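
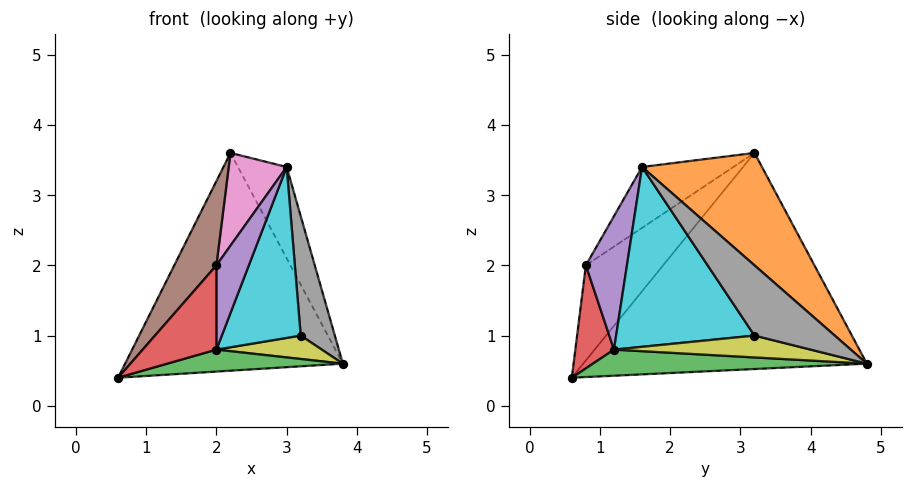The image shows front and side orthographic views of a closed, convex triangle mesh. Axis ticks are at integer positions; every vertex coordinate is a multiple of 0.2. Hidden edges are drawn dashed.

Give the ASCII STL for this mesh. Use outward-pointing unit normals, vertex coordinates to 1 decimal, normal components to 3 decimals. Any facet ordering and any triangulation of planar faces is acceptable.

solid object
 facet normal -0.789 0.606 -0.098
  outer loop
   vertex 2.2 3.2 3.6
   vertex 3.8 4.8 0.6
   vertex 0.6 0.6 0.4
  endloop
 endfacet
 facet normal 0.761 0.309 0.571
  outer loop
   vertex 3.0 1.6 3.4
   vertex 3.8 4.8 0.6
   vertex 2.2 3.2 3.6
  endloop
 endfacet
 facet normal 0.357 -0.229 -0.906
  outer loop
   vertex 2.0 1.2 0.8
   vertex 0.6 0.6 0.4
   vertex 3.8 4.8 0.6
  endloop
 endfacet
 facet normal 0.445 -0.850 -0.283
  outer loop
   vertex 2.0 0.8 2.0
   vertex 0.6 0.6 0.4
   vertex 2.0 1.2 0.8
  endloop
 endfacet
 facet normal 0.769 -0.607 -0.202
  outer loop
   vertex 2.0 0.8 2.0
   vertex 2.0 1.2 0.8
   vertex 3.0 1.6 3.4
  endloop
 endfacet
 facet normal -0.676 -0.369 0.638
  outer loop
   vertex 2.0 0.8 2.0
   vertex 2.2 3.2 3.6
   vertex 0.6 0.6 0.4
  endloop
 endfacet
 facet normal -0.625 -0.396 0.673
  outer loop
   vertex 2.0 0.8 2.0
   vertex 3.0 1.6 3.4
   vertex 2.2 3.2 3.6
  endloop
 endfacet
 facet normal 0.905 -0.385 -0.181
  outer loop
   vertex 3.2 3.2 1.0
   vertex 3.8 4.8 0.6
   vertex 3.0 1.6 3.4
  endloop
 endfacet
 facet normal 0.767 -0.411 -0.493
  outer loop
   vertex 3.2 3.2 1.0
   vertex 2.0 1.2 0.8
   vertex 3.8 4.8 0.6
  endloop
 endfacet
 facet normal 0.841 -0.480 -0.250
  outer loop
   vertex 3.2 3.2 1.0
   vertex 3.0 1.6 3.4
   vertex 2.0 1.2 0.8
  endloop
 endfacet
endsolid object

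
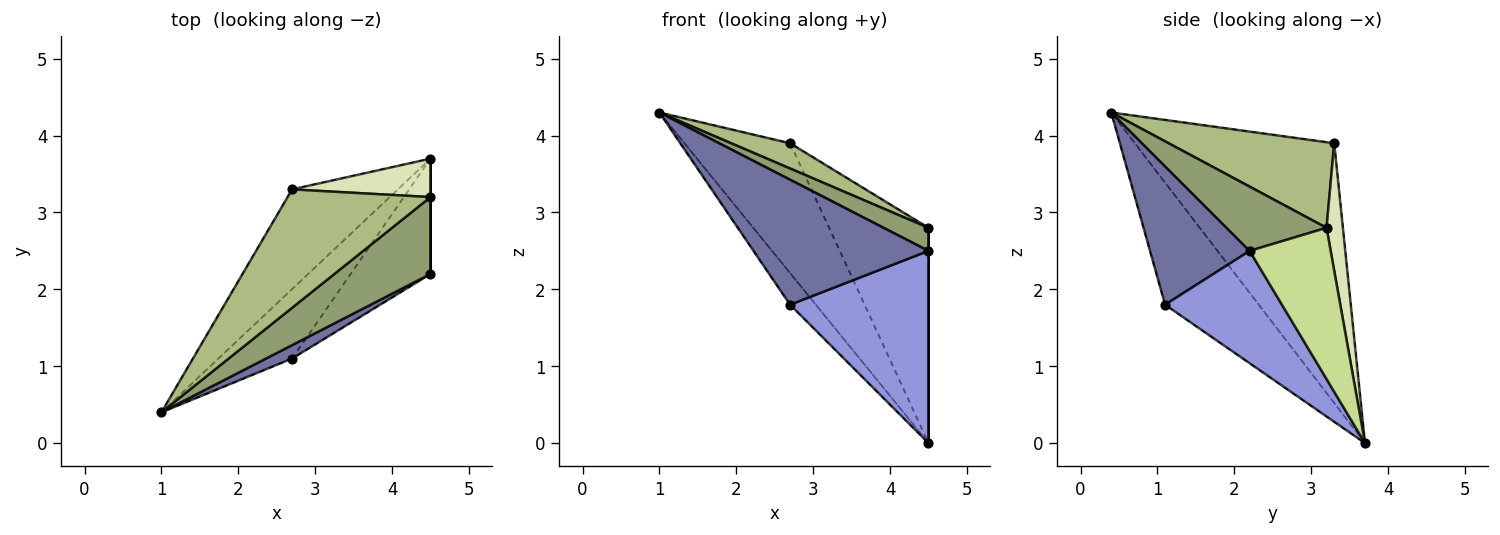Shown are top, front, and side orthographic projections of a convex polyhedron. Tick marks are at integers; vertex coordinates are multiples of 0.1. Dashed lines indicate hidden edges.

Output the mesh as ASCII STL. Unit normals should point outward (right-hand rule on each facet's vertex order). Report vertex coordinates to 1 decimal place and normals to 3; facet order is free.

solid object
 facet normal 0.493 -0.865 0.093
  outer loop
   vertex 2.7 1.1 1.8
   vertex 4.5 2.2 2.5
   vertex 1.0 0.4 4.3
  endloop
 endfacet
 facet normal -0.834 0.229 -0.503
  outer loop
   vertex 2.7 1.1 1.8
   vertex 1.0 0.4 4.3
   vertex 4.5 3.7 0.0
  endloop
 endfacet
 facet normal 0.586 -0.695 -0.417
  outer loop
   vertex 2.7 1.1 1.8
   vertex 4.5 3.7 0.0
   vertex 4.5 2.2 2.5
  endloop
 endfacet
 facet normal -0.831 0.441 -0.339
  outer loop
   vertex 2.7 3.3 3.9
   vertex 4.5 3.7 0.0
   vertex 1.0 0.4 4.3
  endloop
 endfacet
 facet normal 0.539 -0.242 0.807
  outer loop
   vertex 4.5 3.2 2.8
   vertex 1.0 0.4 4.3
   vertex 4.5 2.2 2.5
  endloop
 endfacet
 facet normal 0.506 -0.180 0.844
  outer loop
   vertex 4.5 3.2 2.8
   vertex 2.7 3.3 3.9
   vertex 1.0 0.4 4.3
  endloop
 endfacet
 facet normal 1.000 0.000 0.000
  outer loop
   vertex 4.5 3.2 2.8
   vertex 4.5 2.2 2.5
   vertex 4.5 3.7 0.0
  endloop
 endfacet
 facet normal 0.160 0.972 0.174
  outer loop
   vertex 4.5 3.2 2.8
   vertex 4.5 3.7 0.0
   vertex 2.7 3.3 3.9
  endloop
 endfacet
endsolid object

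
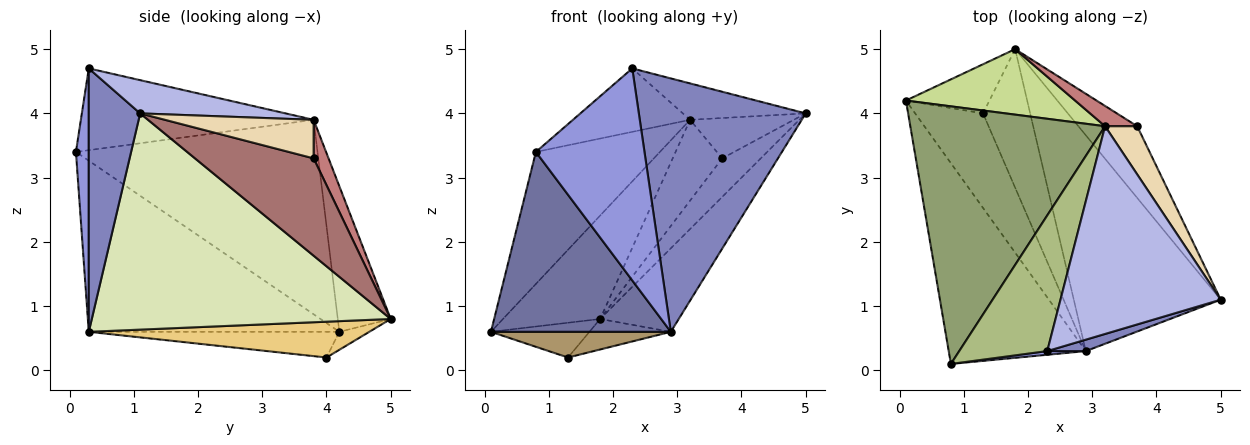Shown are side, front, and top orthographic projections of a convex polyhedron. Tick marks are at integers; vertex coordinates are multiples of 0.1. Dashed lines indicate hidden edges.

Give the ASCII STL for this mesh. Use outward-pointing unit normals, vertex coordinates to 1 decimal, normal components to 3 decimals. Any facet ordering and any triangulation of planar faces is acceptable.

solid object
 facet normal -0.681 -0.489 -0.546
  outer loop
   vertex 2.9 0.3 0.6
   vertex 0.8 0.1 3.4
   vertex 0.1 4.2 0.6
  endloop
 endfacet
 facet normal 0.294 -0.955 0.043
  outer loop
   vertex 2.9 0.3 0.6
   vertex 5.0 1.1 4.0
   vertex 2.3 0.3 4.7
  endloop
 endfacet
 facet normal 0.117 -0.993 0.017
  outer loop
   vertex 2.9 0.3 0.6
   vertex 2.3 0.3 4.7
   vertex 0.8 0.1 3.4
  endloop
 endfacet
 facet normal 0.200 0.169 0.965
  outer loop
   vertex 3.2 3.8 3.9
   vertex 2.3 0.3 4.7
   vertex 5.0 1.1 4.0
  endloop
 endfacet
 facet normal -0.664 0.341 0.665
  outer loop
   vertex 3.2 3.8 3.9
   vertex 0.1 4.2 0.6
   vertex 0.8 0.1 3.4
  endloop
 endfacet
 facet normal -0.644 0.324 0.693
  outer loop
   vertex 3.2 3.8 3.9
   vertex 0.8 0.1 3.4
   vertex 2.3 0.3 4.7
  endloop
 endfacet
 facet normal -0.418 0.767 0.486
  outer loop
   vertex 1.8 5.0 0.8
   vertex 0.1 4.2 0.6
   vertex 3.2 3.8 3.9
  endloop
 endfacet
 facet normal 0.808 0.213 -0.549
  outer loop
   vertex 1.8 5.0 0.8
   vertex 5.0 1.1 4.0
   vertex 2.9 0.3 0.6
  endloop
 endfacet
 facet normal -0.343 -0.246 -0.906
  outer loop
   vertex 1.3 4.0 0.2
   vertex 2.9 0.3 0.6
   vertex 0.1 4.2 0.6
  endloop
 endfacet
 facet normal -0.173 0.569 -0.804
  outer loop
   vertex 1.3 4.0 0.2
   vertex 0.1 4.2 0.6
   vertex 1.8 5.0 0.8
  endloop
 endfacet
 facet normal 0.596 0.173 -0.784
  outer loop
   vertex 1.3 4.0 0.2
   vertex 1.8 5.0 0.8
   vertex 2.9 0.3 0.6
  endloop
 endfacet
 facet normal 0.677 0.472 0.564
  outer loop
   vertex 3.7 3.8 3.3
   vertex 3.2 3.8 3.9
   vertex 5.0 1.1 4.0
  endloop
 endfacet
 facet normal 0.825 0.268 -0.498
  outer loop
   vertex 3.7 3.8 3.3
   vertex 5.0 1.1 4.0
   vertex 1.8 5.0 0.8
  endloop
 endfacet
 facet normal 0.280 0.931 0.234
  outer loop
   vertex 3.7 3.8 3.3
   vertex 1.8 5.0 0.8
   vertex 3.2 3.8 3.9
  endloop
 endfacet
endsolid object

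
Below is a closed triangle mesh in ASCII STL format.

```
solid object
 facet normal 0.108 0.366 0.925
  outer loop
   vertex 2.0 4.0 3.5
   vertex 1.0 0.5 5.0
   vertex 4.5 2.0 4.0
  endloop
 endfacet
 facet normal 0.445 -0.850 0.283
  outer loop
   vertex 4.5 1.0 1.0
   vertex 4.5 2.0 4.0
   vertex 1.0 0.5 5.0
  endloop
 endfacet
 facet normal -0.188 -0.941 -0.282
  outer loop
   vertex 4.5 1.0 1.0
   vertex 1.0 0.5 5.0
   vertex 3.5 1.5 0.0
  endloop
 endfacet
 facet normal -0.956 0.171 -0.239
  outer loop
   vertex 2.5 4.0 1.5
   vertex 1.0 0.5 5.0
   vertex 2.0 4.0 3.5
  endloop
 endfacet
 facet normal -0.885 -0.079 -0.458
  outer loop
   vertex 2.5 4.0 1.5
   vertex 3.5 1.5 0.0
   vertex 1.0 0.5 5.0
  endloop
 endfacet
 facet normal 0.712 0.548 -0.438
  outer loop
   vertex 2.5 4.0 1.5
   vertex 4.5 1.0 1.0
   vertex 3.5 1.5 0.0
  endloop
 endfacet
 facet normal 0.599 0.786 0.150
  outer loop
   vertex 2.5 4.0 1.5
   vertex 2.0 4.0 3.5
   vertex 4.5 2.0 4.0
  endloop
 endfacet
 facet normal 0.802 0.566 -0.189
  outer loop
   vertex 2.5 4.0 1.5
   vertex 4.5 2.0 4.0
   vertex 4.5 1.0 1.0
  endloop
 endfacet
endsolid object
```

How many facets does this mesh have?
8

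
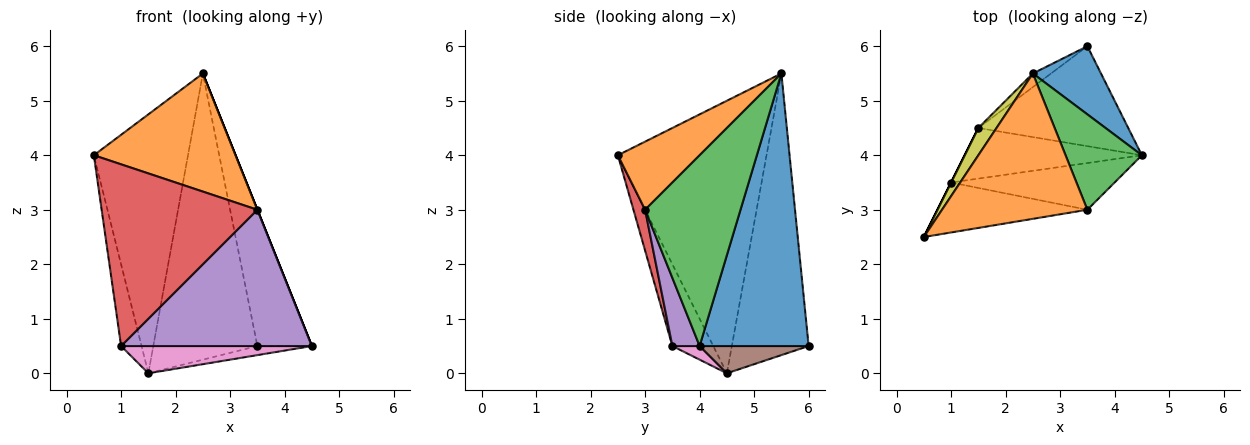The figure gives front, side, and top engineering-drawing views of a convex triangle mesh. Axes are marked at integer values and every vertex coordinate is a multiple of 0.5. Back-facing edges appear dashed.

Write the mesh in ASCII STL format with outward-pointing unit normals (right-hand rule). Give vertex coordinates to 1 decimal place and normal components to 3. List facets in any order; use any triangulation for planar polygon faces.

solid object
 facet normal 0.873 0.436 0.218
  outer loop
   vertex 2.5 5.5 5.5
   vertex 4.5 4.0 0.5
   vertex 3.5 6.0 0.5
  endloop
 endfacet
 facet normal 0.342 -0.593 0.729
  outer loop
   vertex 3.5 3.0 3.0
   vertex 2.5 5.5 5.5
   vertex 0.5 2.5 4.0
  endloop
 endfacet
 facet normal 0.928 0.000 0.371
  outer loop
   vertex 3.5 3.0 3.0
   vertex 4.5 4.0 0.5
   vertex 2.5 5.5 5.5
  endloop
 endfacet
 facet normal 0.072 -0.962 -0.264
  outer loop
   vertex 3.5 3.0 3.0
   vertex 0.5 2.5 4.0
   vertex 1.0 3.5 0.5
  endloop
 endfacet
 facet normal 0.134 -0.937 -0.321
  outer loop
   vertex 3.5 3.0 3.0
   vertex 1.0 3.5 0.5
   vertex 4.5 4.0 0.5
  endloop
 endfacet
 facet normal 0.178 0.089 -0.980
  outer loop
   vertex 1.5 4.5 0.0
   vertex 3.5 6.0 0.5
   vertex 4.5 4.0 0.5
  endloop
 endfacet
 facet normal 0.068 -0.473 -0.878
  outer loop
   vertex 1.5 4.5 0.0
   vertex 4.5 4.0 0.5
   vertex 1.0 3.5 0.5
  endloop
 endfacet
 facet normal -0.593 0.804 -0.038
  outer loop
   vertex 1.5 4.5 0.0
   vertex 2.5 5.5 5.5
   vertex 3.5 6.0 0.5
  endloop
 endfacet
 facet normal -0.843 0.534 0.056
  outer loop
   vertex 1.5 4.5 0.0
   vertex 0.5 2.5 4.0
   vertex 2.5 5.5 5.5
  endloop
 endfacet
 facet normal -0.894 0.447 0.000
  outer loop
   vertex 1.5 4.5 0.0
   vertex 1.0 3.5 0.5
   vertex 0.5 2.5 4.0
  endloop
 endfacet
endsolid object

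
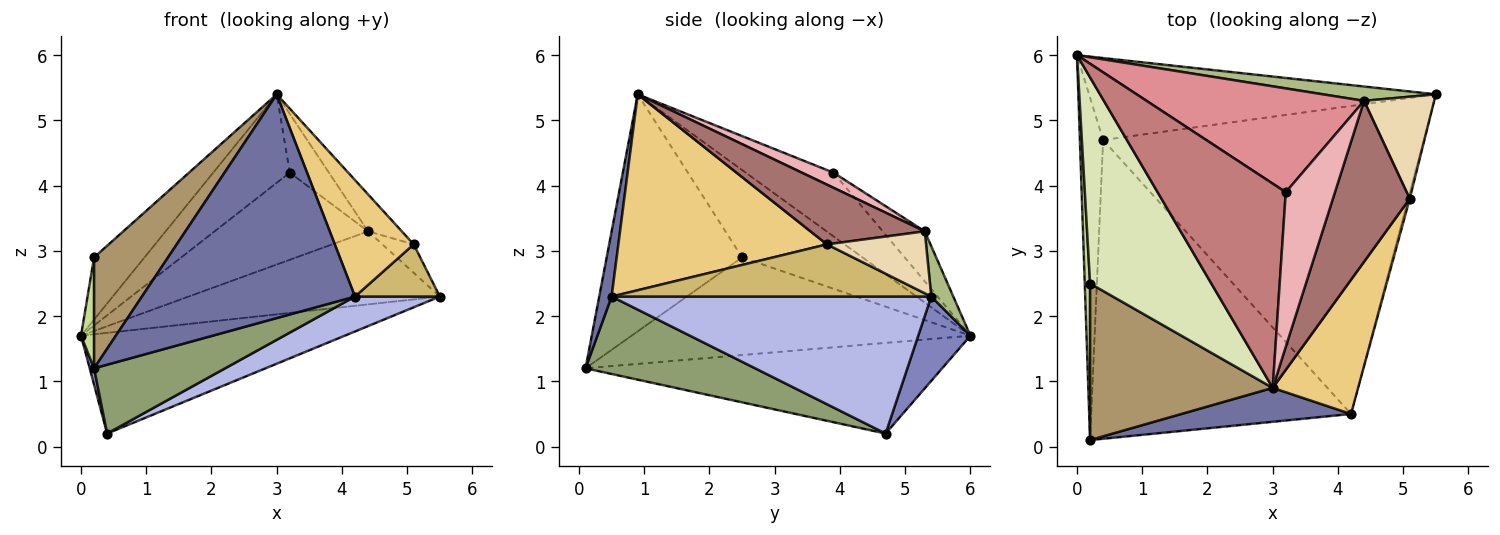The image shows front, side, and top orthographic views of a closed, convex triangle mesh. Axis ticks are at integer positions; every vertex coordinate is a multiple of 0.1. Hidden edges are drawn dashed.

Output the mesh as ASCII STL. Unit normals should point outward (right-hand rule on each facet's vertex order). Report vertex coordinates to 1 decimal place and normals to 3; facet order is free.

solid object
 facet normal 0.058 -0.987 0.150
  outer loop
   vertex 4.2 0.5 2.3
   vertex 3.0 0.9 5.4
   vertex 0.2 0.1 1.2
  endloop
 endfacet
 facet normal 0.152 0.767 -0.624
  outer loop
   vertex 0.4 4.7 0.2
   vertex 0.0 6.0 1.7
   vertex 5.5 5.4 2.3
  endloop
 endfacet
 facet normal -0.969 -0.012 -0.248
  outer loop
   vertex 0.4 4.7 0.2
   vertex 0.2 0.1 1.2
   vertex 0.0 6.0 1.7
  endloop
 endfacet
 facet normal 0.391 -0.104 -0.915
  outer loop
   vertex 0.4 4.7 0.2
   vertex 5.5 5.4 2.3
   vertex 4.2 0.5 2.3
  endloop
 endfacet
 facet normal 0.279 -0.216 -0.936
  outer loop
   vertex 0.4 4.7 0.2
   vertex 4.2 0.5 2.3
   vertex 0.2 0.1 1.2
  endloop
 endfacet
 facet normal 0.086 0.978 0.192
  outer loop
   vertex 4.4 5.3 3.3
   vertex 5.5 5.4 2.3
   vertex 0.0 6.0 1.7
  endloop
 endfacet
 facet normal -0.998 -0.038 0.054
  outer loop
   vertex 0.2 2.5 2.9
   vertex 0.0 6.0 1.7
   vertex 0.2 0.1 1.2
  endloop
 endfacet
 facet normal -0.568 0.238 0.788
  outer loop
   vertex 0.2 2.5 2.9
   vertex 3.0 0.9 5.4
   vertex 0.0 6.0 1.7
  endloop
 endfacet
 facet normal -0.727 -0.397 0.560
  outer loop
   vertex 0.2 2.5 2.9
   vertex 0.2 0.1 1.2
   vertex 3.0 0.9 5.4
  endloop
 endfacet
 facet normal 0.966 -0.256 -0.030
  outer loop
   vertex 5.1 3.8 3.1
   vertex 4.2 0.5 2.3
   vertex 5.5 5.4 2.3
  endloop
 endfacet
 facet normal 0.866 -0.328 0.378
  outer loop
   vertex 5.1 3.8 3.1
   vertex 3.0 0.9 5.4
   vertex 4.2 0.5 2.3
  endloop
 endfacet
 facet normal 0.648 0.205 0.733
  outer loop
   vertex 5.1 3.8 3.1
   vertex 5.5 5.4 2.3
   vertex 4.4 5.3 3.3
  endloop
 endfacet
 facet normal 0.604 0.178 0.777
  outer loop
   vertex 5.1 3.8 3.1
   vertex 4.4 5.3 3.3
   vertex 3.0 0.9 5.4
  endloop
 endfacet
 facet normal -0.415 0.362 0.835
  outer loop
   vertex 3.2 3.9 4.2
   vertex 0.0 6.0 1.7
   vertex 3.0 0.9 5.4
  endloop
 endfacet
 facet normal -0.173 0.633 0.754
  outer loop
   vertex 3.2 3.9 4.2
   vertex 4.4 5.3 3.3
   vertex 0.0 6.0 1.7
  endloop
 endfacet
 facet normal 0.276 0.341 0.899
  outer loop
   vertex 3.2 3.9 4.2
   vertex 3.0 0.9 5.4
   vertex 4.4 5.3 3.3
  endloop
 endfacet
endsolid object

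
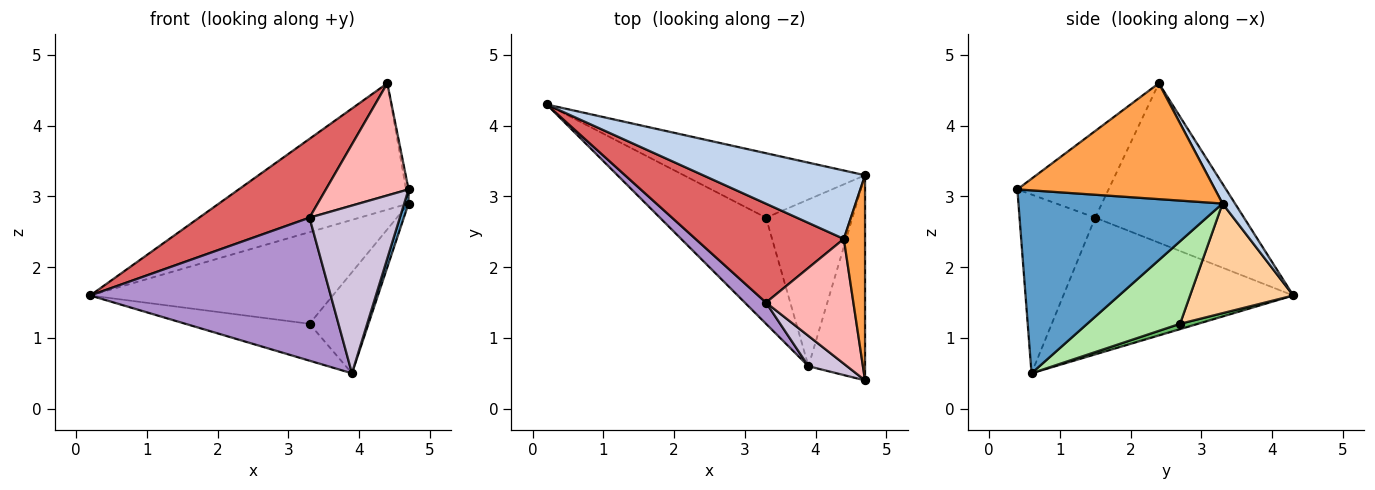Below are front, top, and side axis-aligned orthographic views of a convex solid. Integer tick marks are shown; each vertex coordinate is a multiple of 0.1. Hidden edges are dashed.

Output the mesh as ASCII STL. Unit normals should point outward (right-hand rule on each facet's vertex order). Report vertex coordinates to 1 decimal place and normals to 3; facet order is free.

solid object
 facet normal 0.955 -0.020 -0.295
  outer loop
   vertex 3.9 0.6 0.5
   vertex 4.7 3.3 2.9
   vertex 4.7 0.4 3.1
  endloop
 endfacet
 facet normal 0.058 0.878 0.475
  outer loop
   vertex 4.4 2.4 4.6
   vertex 4.7 3.3 2.9
   vertex 0.2 4.3 1.6
  endloop
 endfacet
 facet normal 0.984 0.012 0.180
  outer loop
   vertex 4.4 2.4 4.6
   vertex 4.7 0.4 3.1
   vertex 4.7 3.3 2.9
  endloop
 endfacet
 facet normal 0.329 0.773 -0.543
  outer loop
   vertex 3.3 2.7 1.2
   vertex 0.2 4.3 1.6
   vertex 4.7 3.3 2.9
  endloop
 endfacet
 facet normal 0.048 0.328 -0.943
  outer loop
   vertex 3.3 2.7 1.2
   vertex 3.9 0.6 0.5
   vertex 0.2 4.3 1.6
  endloop
 endfacet
 facet normal 0.632 0.402 -0.662
  outer loop
   vertex 3.3 2.7 1.2
   vertex 4.7 3.3 2.9
   vertex 3.9 0.6 0.5
  endloop
 endfacet
 facet normal -0.643 -0.477 0.599
  outer loop
   vertex 3.3 1.5 2.7
   vertex 4.4 2.4 4.6
   vertex 0.2 4.3 1.6
  endloop
 endfacet
 facet normal -0.594 -0.538 0.599
  outer loop
   vertex 3.3 1.5 2.7
   vertex 4.7 0.4 3.1
   vertex 4.4 2.4 4.6
  endloop
 endfacet
 facet normal -0.687 -0.719 0.107
  outer loop
   vertex 3.3 1.5 2.7
   vertex 0.2 4.3 1.6
   vertex 3.9 0.6 0.5
  endloop
 endfacet
 facet normal -0.636 -0.759 0.137
  outer loop
   vertex 3.3 1.5 2.7
   vertex 3.9 0.6 0.5
   vertex 4.7 0.4 3.1
  endloop
 endfacet
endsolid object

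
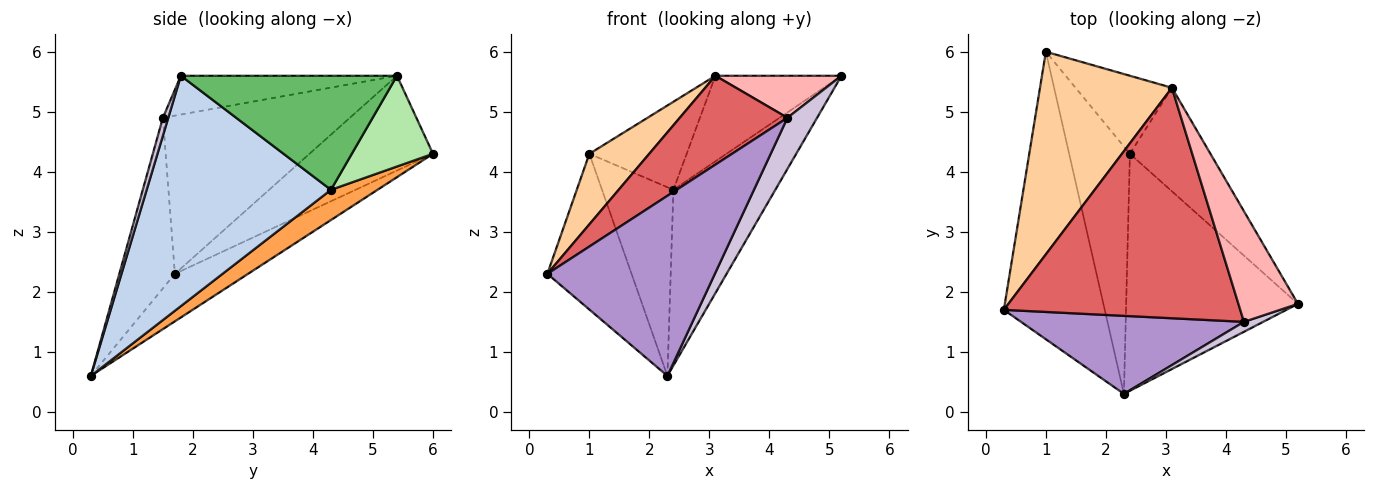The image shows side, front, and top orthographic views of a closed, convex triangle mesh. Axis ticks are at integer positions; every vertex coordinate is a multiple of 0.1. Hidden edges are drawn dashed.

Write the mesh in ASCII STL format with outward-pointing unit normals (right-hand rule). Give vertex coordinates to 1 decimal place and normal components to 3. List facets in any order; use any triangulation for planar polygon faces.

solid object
 facet normal -0.382 0.440 -0.812
  outer loop
   vertex 2.3 0.3 0.6
   vertex 0.3 1.7 2.3
   vertex 1.0 6.0 4.3
  endloop
 endfacet
 facet normal 0.733 0.405 -0.547
  outer loop
   vertex 2.4 4.3 3.7
   vertex 5.2 1.8 5.6
   vertex 2.3 0.3 0.6
  endloop
 endfacet
 facet normal 0.368 0.564 -0.739
  outer loop
   vertex 2.4 4.3 3.7
   vertex 2.3 0.3 0.6
   vertex 1.0 6.0 4.3
  endloop
 endfacet
 facet normal -0.562 -0.272 0.781
  outer loop
   vertex 3.1 5.4 5.6
   vertex 1.0 6.0 4.3
   vertex 0.3 1.7 2.3
  endloop
 endfacet
 facet normal 0.737 0.430 -0.521
  outer loop
   vertex 3.1 5.4 5.6
   vertex 5.2 1.8 5.6
   vertex 2.4 4.3 3.7
  endloop
 endfacet
 facet normal 0.530 0.635 -0.563
  outer loop
   vertex 3.1 5.4 5.6
   vertex 2.4 4.3 3.7
   vertex 1.0 6.0 4.3
  endloop
 endfacet
 facet normal -0.530 -0.305 0.791
  outer loop
   vertex 4.3 1.5 4.9
   vertex 3.1 5.4 5.6
   vertex 0.3 1.7 2.3
  endloop
 endfacet
 facet normal -0.520 -0.303 0.799
  outer loop
   vertex 4.3 1.5 4.9
   vertex 5.2 1.8 5.6
   vertex 3.1 5.4 5.6
  endloop
 endfacet
 facet normal -0.291 -0.878 0.380
  outer loop
   vertex 4.3 1.5 4.9
   vertex 0.3 1.7 2.3
   vertex 2.3 0.3 0.6
  endloop
 endfacet
 facet normal 0.176 -0.966 0.188
  outer loop
   vertex 4.3 1.5 4.9
   vertex 2.3 0.3 0.6
   vertex 5.2 1.8 5.6
  endloop
 endfacet
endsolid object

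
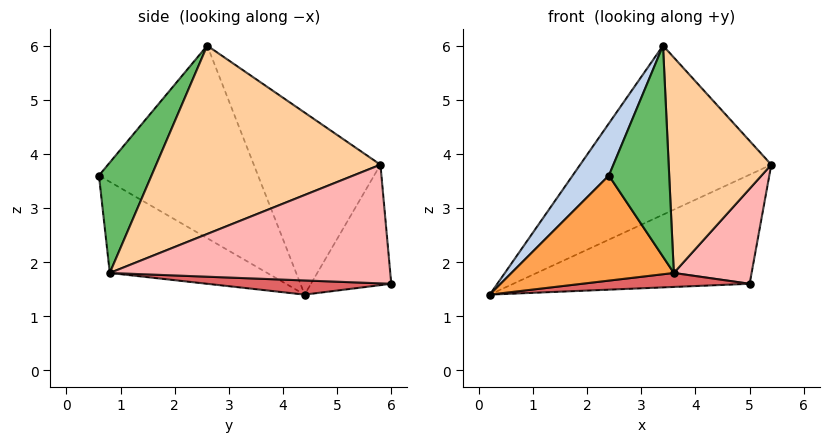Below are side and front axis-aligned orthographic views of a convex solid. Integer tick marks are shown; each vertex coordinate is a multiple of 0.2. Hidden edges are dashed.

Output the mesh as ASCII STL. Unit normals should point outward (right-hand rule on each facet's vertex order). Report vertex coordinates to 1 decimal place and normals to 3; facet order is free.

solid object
 facet normal -0.450 0.680 0.579
  outer loop
   vertex 3.4 2.6 6.0
   vertex 5.4 5.8 3.8
   vertex 0.2 4.4 1.4
  endloop
 endfacet
 facet normal -0.839 -0.191 0.509
  outer loop
   vertex 3.4 2.6 6.0
   vertex 0.2 4.4 1.4
   vertex 2.4 0.6 3.6
  endloop
 endfacet
 facet normal -0.612 -0.631 -0.478
  outer loop
   vertex 3.6 0.8 1.8
   vertex 2.4 0.6 3.6
   vertex 0.2 4.4 1.4
  endloop
 endfacet
 facet normal 0.888 -0.406 0.216
  outer loop
   vertex 3.6 0.8 1.8
   vertex 5.4 5.8 3.8
   vertex 3.4 2.6 6.0
  endloop
 endfacet
 facet normal 0.619 -0.710 0.334
  outer loop
   vertex 3.6 0.8 1.8
   vertex 3.4 2.6 6.0
   vertex 2.4 0.6 3.6
  endloop
 endfacet
 facet normal -0.318 0.937 0.143
  outer loop
   vertex 5.0 6.0 1.6
   vertex 0.2 4.4 1.4
   vertex 5.4 5.8 3.8
  endloop
 endfacet
 facet normal 0.060 -0.054 -0.997
  outer loop
   vertex 5.0 6.0 1.6
   vertex 3.6 0.8 1.8
   vertex 0.2 4.4 1.4
  endloop
 endfacet
 facet normal 0.945 -0.262 -0.196
  outer loop
   vertex 5.0 6.0 1.6
   vertex 5.4 5.8 3.8
   vertex 3.6 0.8 1.8
  endloop
 endfacet
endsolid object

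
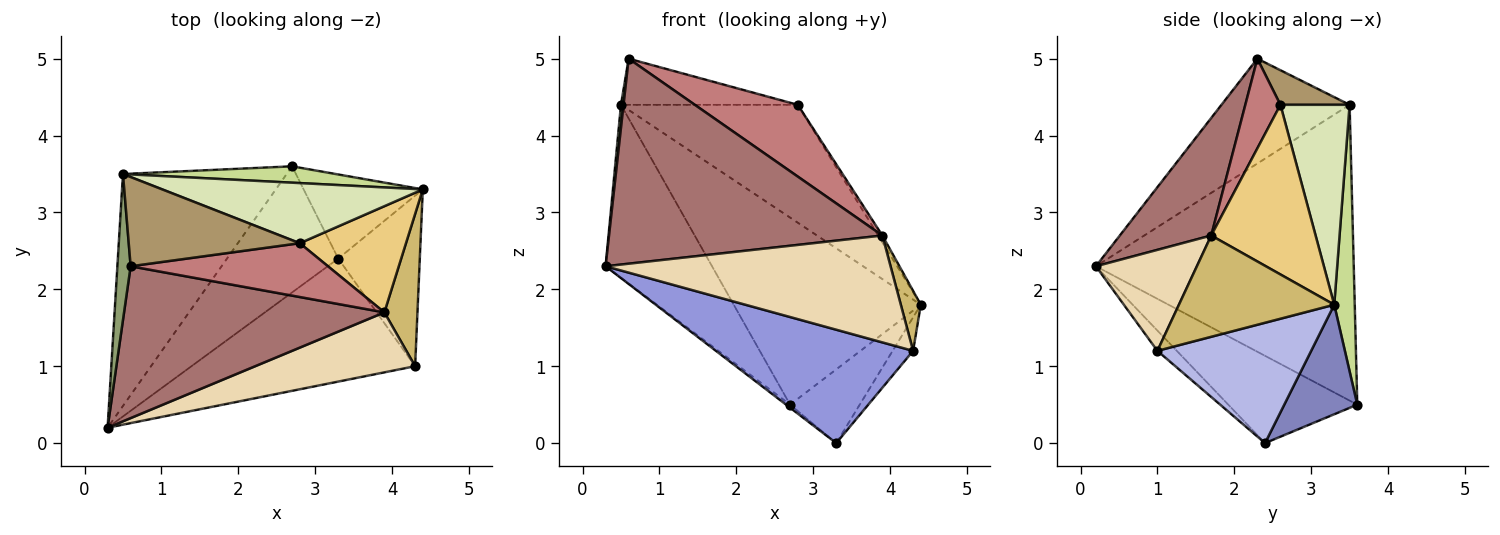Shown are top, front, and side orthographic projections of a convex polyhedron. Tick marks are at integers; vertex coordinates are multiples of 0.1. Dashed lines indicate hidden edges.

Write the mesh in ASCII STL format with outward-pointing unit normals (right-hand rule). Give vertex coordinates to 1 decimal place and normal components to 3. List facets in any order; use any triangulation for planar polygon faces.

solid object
 facet normal -0.617 0.019 -0.787
  outer loop
   vertex 3.3 2.4 0.0
   vertex 0.3 0.2 2.3
   vertex 2.7 3.6 0.5
  endloop
 endfacet
 facet normal 0.569 0.542 -0.619
  outer loop
   vertex 3.3 2.4 0.0
   vertex 2.7 3.6 0.5
   vertex 4.4 3.3 1.8
  endloop
 endfacet
 facet normal -0.066 -0.676 -0.734
  outer loop
   vertex 4.3 1.0 1.2
   vertex 0.3 0.2 2.3
   vertex 3.3 2.4 0.0
  endloop
 endfacet
 facet normal 0.823 0.110 -0.558
  outer loop
   vertex 4.3 1.0 1.2
   vertex 3.3 2.4 0.0
   vertex 4.4 3.3 1.8
  endloop
 endfacet
 facet normal -0.992 -0.020 0.126
  outer loop
   vertex 0.5 3.5 4.4
   vertex 0.3 0.2 2.3
   vertex 0.6 2.3 5.0
  endloop
 endfacet
 facet normal -0.823 0.340 -0.455
  outer loop
   vertex 0.5 3.5 4.4
   vertex 2.7 3.6 0.5
   vertex 0.3 0.2 2.3
  endloop
 endfacet
 facet normal 0.109 0.990 0.087
  outer loop
   vertex 0.5 3.5 4.4
   vertex 4.4 3.3 1.8
   vertex 2.7 3.6 0.5
  endloop
 endfacet
 facet normal 0.329 0.841 0.429
  outer loop
   vertex 2.8 2.6 4.4
   vertex 4.4 3.3 1.8
   vertex 0.5 3.5 4.4
  endloop
 endfacet
 facet normal 0.177 0.452 0.874
  outer loop
   vertex 2.8 2.6 4.4
   vertex 0.5 3.5 4.4
   vertex 0.6 2.3 5.0
  endloop
 endfacet
 facet normal 0.944 -0.121 0.308
  outer loop
   vertex 3.9 1.7 2.7
   vertex 4.3 1.0 1.2
   vertex 4.4 3.3 1.8
  endloop
 endfacet
 facet normal 0.847 0.034 0.530
  outer loop
   vertex 3.9 1.7 2.7
   vertex 4.4 3.3 1.8
   vertex 2.8 2.6 4.4
  endloop
 endfacet
 facet normal 0.295 -0.833 0.468
  outer loop
   vertex 3.9 1.7 2.7
   vertex 0.3 0.2 2.3
   vertex 4.3 1.0 1.2
  endloop
 endfacet
 facet normal 0.259 -0.776 0.575
  outer loop
   vertex 3.9 1.7 2.7
   vertex 0.6 2.3 5.0
   vertex 0.3 0.2 2.3
  endloop
 endfacet
 facet normal 0.263 -0.772 0.579
  outer loop
   vertex 3.9 1.7 2.7
   vertex 2.8 2.6 4.4
   vertex 0.6 2.3 5.0
  endloop
 endfacet
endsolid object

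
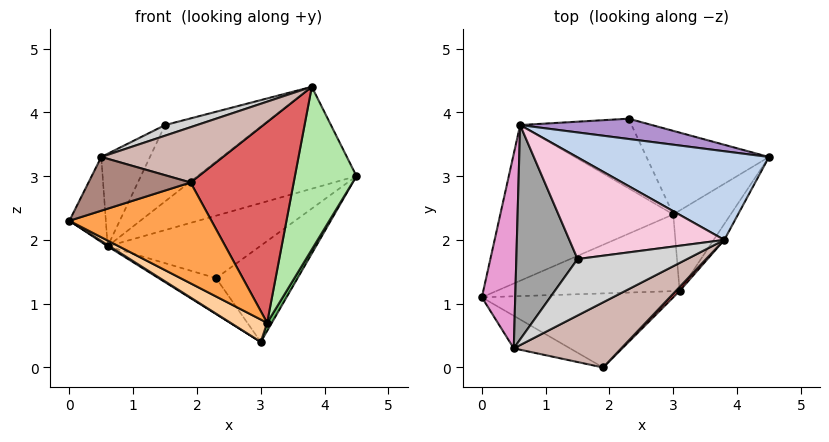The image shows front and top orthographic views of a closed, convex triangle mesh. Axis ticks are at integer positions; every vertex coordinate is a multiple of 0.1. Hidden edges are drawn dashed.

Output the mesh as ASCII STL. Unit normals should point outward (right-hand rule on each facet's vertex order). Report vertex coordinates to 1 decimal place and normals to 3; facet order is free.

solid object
 facet normal -0.533 -0.007 -0.846
  outer loop
   vertex 0.6 3.8 1.9
   vertex 3.0 2.4 0.4
   vertex 0.0 1.1 2.3
  endloop
 endfacet
 facet normal -0.088 0.752 0.654
  outer loop
   vertex 3.8 2.0 4.4
   vertex 4.5 3.3 3.0
   vertex 0.6 3.8 1.9
  endloop
 endfacet
 facet normal -0.269 -0.776 -0.570
  outer loop
   vertex 3.1 1.2 0.7
   vertex 1.9 0.0 2.9
   vertex 0.0 1.1 2.3
  endloop
 endfacet
 facet normal -0.437 -0.252 -0.863
  outer loop
   vertex 3.1 1.2 0.7
   vertex 0.0 1.1 2.3
   vertex 3.0 2.4 0.4
  endloop
 endfacet
 facet normal 0.872 -0.049 -0.486
  outer loop
   vertex 3.1 1.2 0.7
   vertex 3.0 2.4 0.4
   vertex 4.5 3.3 3.0
  endloop
 endfacet
 facet normal 0.856 -0.515 -0.051
  outer loop
   vertex 3.1 1.2 0.7
   vertex 4.5 3.3 3.0
   vertex 3.8 2.0 4.4
  endloop
 endfacet
 facet normal 0.720 -0.694 0.014
  outer loop
   vertex 3.1 1.2 0.7
   vertex 3.8 2.0 4.4
   vertex 1.9 0.0 2.9
  endloop
 endfacet
 facet normal 0.564 0.624 -0.541
  outer loop
   vertex 2.3 3.9 1.4
   vertex 4.5 3.3 3.0
   vertex 3.0 2.4 0.4
  endloop
 endfacet
 facet normal 0.035 0.951 0.309
  outer loop
   vertex 2.3 3.9 1.4
   vertex 0.6 3.8 1.9
   vertex 4.5 3.3 3.0
  endloop
 endfacet
 facet normal -0.277 0.440 -0.854
  outer loop
   vertex 2.3 3.9 1.4
   vertex 3.0 2.4 0.4
   vertex 0.6 3.8 1.9
  endloop
 endfacet
 facet normal -0.315 -0.812 -0.492
  outer loop
   vertex 0.5 0.3 3.3
   vertex 0.0 1.1 2.3
   vertex 1.9 0.0 2.9
  endloop
 endfacet
 facet normal 0.079 -0.645 0.760
  outer loop
   vertex 0.5 0.3 3.3
   vertex 1.9 0.0 2.9
   vertex 3.8 2.0 4.4
  endloop
 endfacet
 facet normal -0.766 0.257 0.589
  outer loop
   vertex 0.5 0.3 3.3
   vertex 0.6 3.8 1.9
   vertex 0.0 1.1 2.3
  endloop
 endfacet
 facet normal -0.276 0.577 0.769
  outer loop
   vertex 1.5 1.7 3.8
   vertex 3.8 2.0 4.4
   vertex 0.6 3.8 1.9
  endloop
 endfacet
 facet normal -0.712 0.278 0.645
  outer loop
   vertex 1.5 1.7 3.8
   vertex 0.6 3.8 1.9
   vertex 0.5 0.3 3.3
  endloop
 endfacet
 facet normal -0.226 -0.180 0.957
  outer loop
   vertex 1.5 1.7 3.8
   vertex 0.5 0.3 3.3
   vertex 3.8 2.0 4.4
  endloop
 endfacet
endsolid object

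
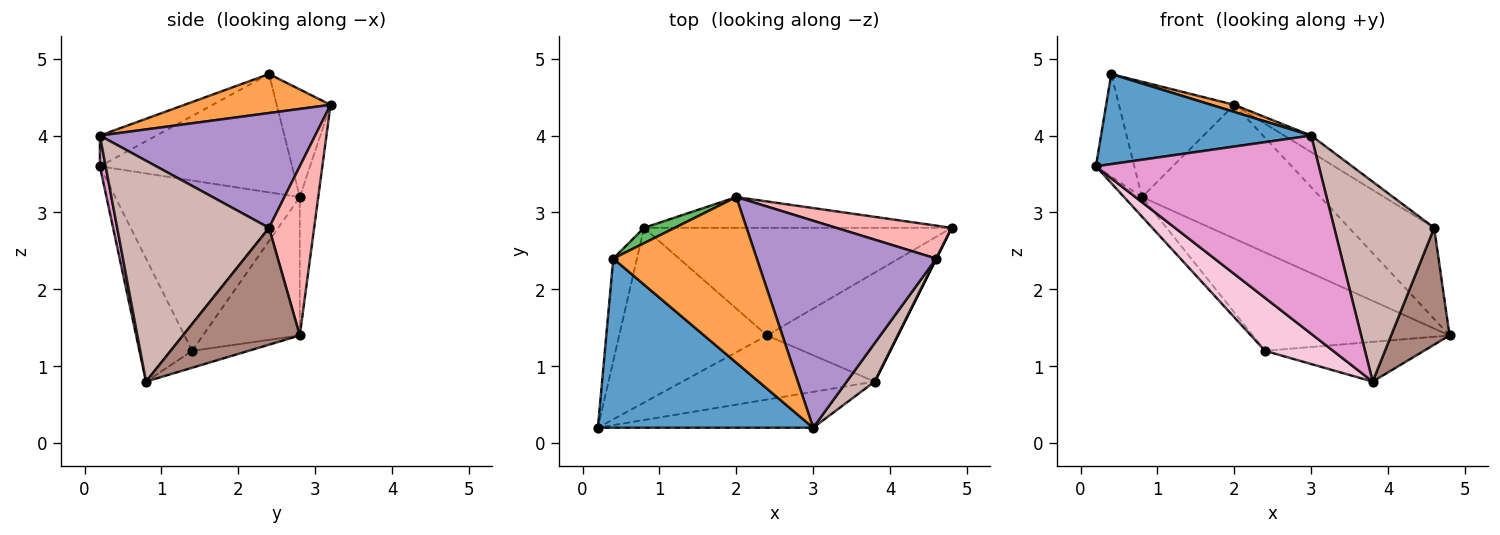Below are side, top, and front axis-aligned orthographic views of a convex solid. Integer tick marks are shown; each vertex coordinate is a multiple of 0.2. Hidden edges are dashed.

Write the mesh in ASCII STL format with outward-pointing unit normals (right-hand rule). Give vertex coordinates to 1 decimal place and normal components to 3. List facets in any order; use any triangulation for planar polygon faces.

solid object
 facet normal -0.125 -0.466 0.876
  outer loop
   vertex 3.0 0.2 4.0
   vertex 0.4 2.4 4.8
   vertex 0.2 0.2 3.6
  endloop
 endfacet
 facet normal -0.962 0.192 -0.192
  outer loop
   vertex 0.8 2.8 3.2
   vertex 0.2 0.2 3.6
   vertex 0.4 2.4 4.8
  endloop
 endfacet
 facet normal 0.262 -0.041 0.964
  outer loop
   vertex 2.0 3.2 4.4
   vertex 0.4 2.4 4.8
   vertex 3.0 0.2 4.0
  endloop
 endfacet
 facet normal -0.100 0.970 -0.223
  outer loop
   vertex 2.0 3.2 4.4
   vertex 4.8 2.8 1.4
   vertex 0.8 2.8 3.2
  endloop
 endfacet
 facet normal -0.420 0.900 0.120
  outer loop
   vertex 2.0 3.2 4.4
   vertex 0.8 2.8 3.2
   vertex 0.4 2.4 4.8
  endloop
 endfacet
 facet normal -0.753 0.073 -0.654
  outer loop
   vertex 2.4 1.4 1.2
   vertex 0.2 0.2 3.6
   vertex 0.8 2.8 3.2
  endloop
 endfacet
 facet normal -0.315 0.640 -0.700
  outer loop
   vertex 2.4 1.4 1.2
   vertex 0.8 2.8 3.2
   vertex 4.8 2.8 1.4
  endloop
 endfacet
 facet normal 0.446 0.842 0.304
  outer loop
   vertex 4.6 2.4 2.8
   vertex 4.8 2.8 1.4
   vertex 2.0 3.2 4.4
  endloop
 endfacet
 facet normal 0.538 0.067 0.840
  outer loop
   vertex 4.6 2.4 2.8
   vertex 2.0 3.2 4.4
   vertex 3.0 0.2 4.0
  endloop
 endfacet
 facet normal -0.121 0.340 -0.933
  outer loop
   vertex 3.8 0.8 0.8
   vertex 2.4 1.4 1.2
   vertex 4.8 2.8 1.4
  endloop
 endfacet
 facet normal 0.894 -0.447 0.000
  outer loop
   vertex 3.8 0.8 0.8
   vertex 4.8 2.8 1.4
   vertex 4.6 2.4 2.8
  endloop
 endfacet
 facet normal 0.831 -0.547 0.105
  outer loop
   vertex 3.8 0.8 0.8
   vertex 4.6 2.4 2.8
   vertex 3.0 0.2 4.0
  endloop
 endfacet
 facet normal 0.025 -0.984 -0.178
  outer loop
   vertex 3.8 0.8 0.8
   vertex 3.0 0.2 4.0
   vertex 0.2 0.2 3.6
  endloop
 endfacet
 facet normal -0.442 -0.571 -0.691
  outer loop
   vertex 3.8 0.8 0.8
   vertex 0.2 0.2 3.6
   vertex 2.4 1.4 1.2
  endloop
 endfacet
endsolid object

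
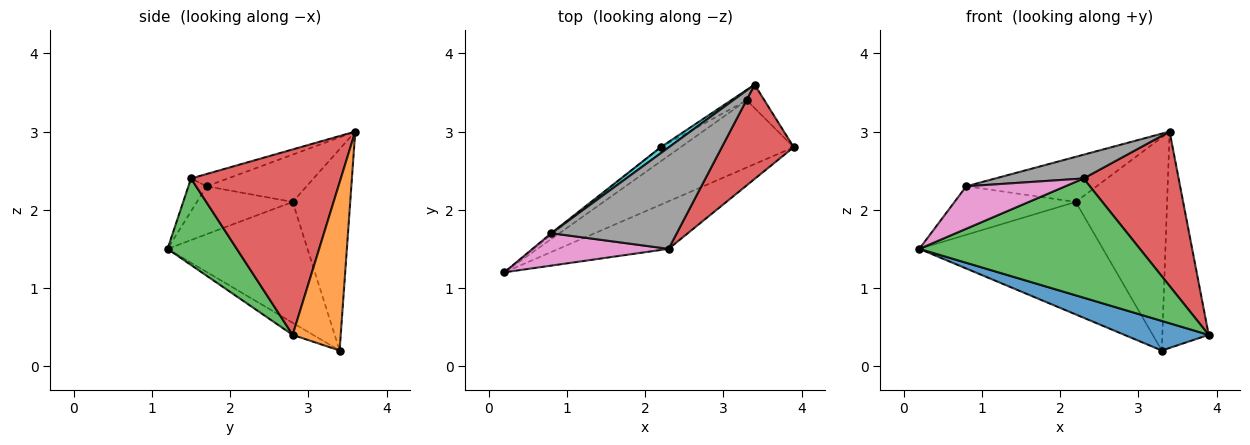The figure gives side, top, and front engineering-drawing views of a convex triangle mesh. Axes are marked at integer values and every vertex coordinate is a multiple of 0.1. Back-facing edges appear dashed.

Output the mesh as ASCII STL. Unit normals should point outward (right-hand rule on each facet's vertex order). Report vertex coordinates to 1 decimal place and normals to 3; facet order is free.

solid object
 facet normal -0.097 -0.401 -0.911
  outer loop
   vertex 3.3 3.4 0.2
   vertex 3.9 2.8 0.4
   vertex 0.2 1.2 1.5
  endloop
 endfacet
 facet normal 0.718 0.692 -0.075
  outer loop
   vertex 3.3 3.4 0.2
   vertex 3.4 3.6 3.0
   vertex 3.9 2.8 0.4
  endloop
 endfacet
 facet normal 0.280 -0.892 -0.356
  outer loop
   vertex 2.3 1.5 2.4
   vertex 0.2 1.2 1.5
   vertex 3.9 2.8 0.4
  endloop
 endfacet
 facet normal 0.802 -0.509 0.311
  outer loop
   vertex 2.3 1.5 2.4
   vertex 3.9 2.8 0.4
   vertex 3.4 3.6 3.0
  endloop
 endfacet
 facet normal -0.603 0.791 -0.099
  outer loop
   vertex 2.2 2.8 2.1
   vertex 3.3 3.4 0.2
   vertex 0.2 1.2 1.5
  endloop
 endfacet
 facet normal -0.533 0.845 -0.041
  outer loop
   vertex 2.2 2.8 2.1
   vertex 3.4 3.6 3.0
   vertex 3.3 3.4 0.2
  endloop
 endfacet
 facet normal -0.145 -0.787 0.600
  outer loop
   vertex 0.8 1.7 2.3
   vertex 0.2 1.2 1.5
   vertex 2.3 1.5 2.4
  endloop
 endfacet
 facet normal -0.095 -0.227 0.969
  outer loop
   vertex 0.8 1.7 2.3
   vertex 2.3 1.5 2.4
   vertex 3.4 3.6 3.0
  endloop
 endfacet
 facet normal -0.620 0.784 -0.025
  outer loop
   vertex 0.8 1.7 2.3
   vertex 2.2 2.8 2.1
   vertex 0.2 1.2 1.5
  endloop
 endfacet
 facet normal -0.605 0.789 0.105
  outer loop
   vertex 0.8 1.7 2.3
   vertex 3.4 3.6 3.0
   vertex 2.2 2.8 2.1
  endloop
 endfacet
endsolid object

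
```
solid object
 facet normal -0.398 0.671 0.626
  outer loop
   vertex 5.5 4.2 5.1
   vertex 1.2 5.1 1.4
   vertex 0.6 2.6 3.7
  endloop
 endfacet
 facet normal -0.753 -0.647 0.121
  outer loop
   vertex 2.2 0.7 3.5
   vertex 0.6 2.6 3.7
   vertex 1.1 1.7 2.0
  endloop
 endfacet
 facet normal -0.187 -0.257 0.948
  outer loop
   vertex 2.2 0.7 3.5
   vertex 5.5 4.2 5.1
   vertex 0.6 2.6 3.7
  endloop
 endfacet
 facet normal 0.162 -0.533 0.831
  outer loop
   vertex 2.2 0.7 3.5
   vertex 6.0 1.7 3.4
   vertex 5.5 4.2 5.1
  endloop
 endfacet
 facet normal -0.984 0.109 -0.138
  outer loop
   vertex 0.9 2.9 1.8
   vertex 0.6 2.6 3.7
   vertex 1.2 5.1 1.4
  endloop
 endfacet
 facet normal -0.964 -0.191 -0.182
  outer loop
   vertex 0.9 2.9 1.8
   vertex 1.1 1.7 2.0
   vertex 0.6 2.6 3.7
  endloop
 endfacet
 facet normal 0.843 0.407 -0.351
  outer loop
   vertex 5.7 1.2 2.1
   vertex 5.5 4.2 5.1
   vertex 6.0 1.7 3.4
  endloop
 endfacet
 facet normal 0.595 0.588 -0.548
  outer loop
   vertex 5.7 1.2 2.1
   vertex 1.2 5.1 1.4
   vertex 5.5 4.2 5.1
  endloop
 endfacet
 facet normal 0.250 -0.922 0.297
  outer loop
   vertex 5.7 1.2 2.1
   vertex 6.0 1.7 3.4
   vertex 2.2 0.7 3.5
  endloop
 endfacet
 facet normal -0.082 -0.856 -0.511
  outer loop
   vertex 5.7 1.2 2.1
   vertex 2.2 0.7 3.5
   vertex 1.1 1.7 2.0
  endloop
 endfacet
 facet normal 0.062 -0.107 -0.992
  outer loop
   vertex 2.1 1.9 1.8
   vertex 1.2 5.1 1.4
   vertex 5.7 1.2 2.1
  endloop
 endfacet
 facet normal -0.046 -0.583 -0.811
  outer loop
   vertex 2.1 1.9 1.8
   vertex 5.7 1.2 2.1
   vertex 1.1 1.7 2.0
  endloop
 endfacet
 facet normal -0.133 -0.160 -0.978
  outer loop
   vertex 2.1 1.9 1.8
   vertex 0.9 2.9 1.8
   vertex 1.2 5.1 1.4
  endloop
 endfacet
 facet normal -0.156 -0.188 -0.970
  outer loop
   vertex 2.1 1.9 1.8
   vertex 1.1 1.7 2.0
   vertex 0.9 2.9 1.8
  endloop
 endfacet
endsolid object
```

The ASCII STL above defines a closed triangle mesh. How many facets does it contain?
14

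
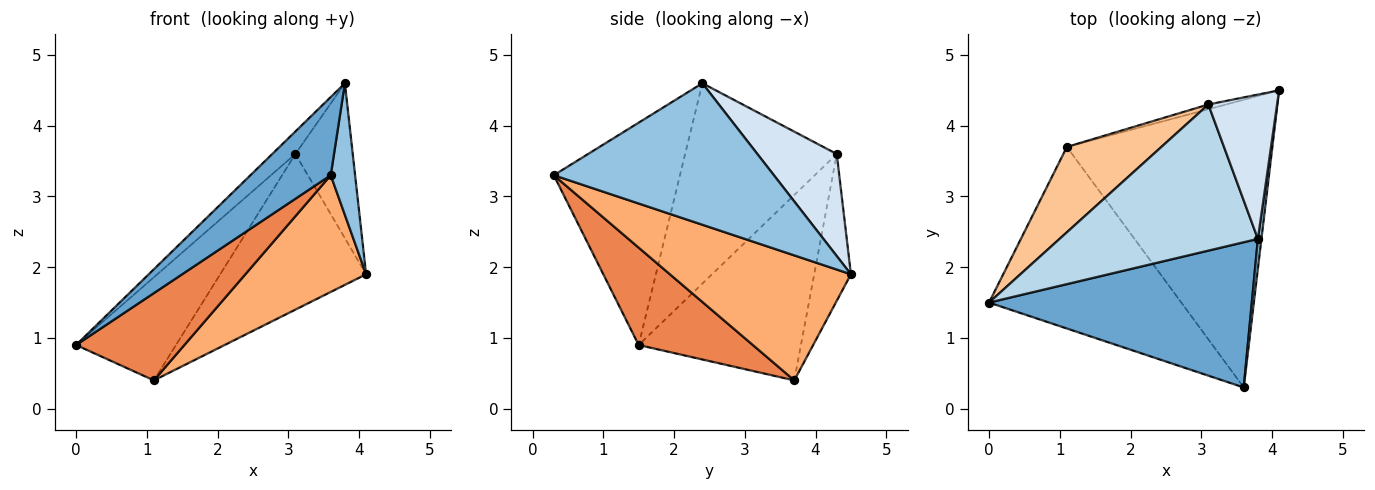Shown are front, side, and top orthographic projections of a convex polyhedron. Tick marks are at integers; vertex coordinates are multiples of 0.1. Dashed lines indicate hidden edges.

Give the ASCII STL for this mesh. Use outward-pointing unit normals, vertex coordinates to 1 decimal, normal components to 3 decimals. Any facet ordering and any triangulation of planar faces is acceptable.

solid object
 facet normal -0.597 -0.380 0.706
  outer loop
   vertex 3.8 2.4 4.6
   vertex 0.0 1.5 0.9
   vertex 3.6 0.3 3.3
  endloop
 endfacet
 facet normal 0.994 -0.110 0.025
  outer loop
   vertex 3.8 2.4 4.6
   vertex 3.6 0.3 3.3
   vertex 4.1 4.5 1.9
  endloop
 endfacet
 facet normal -0.707 0.108 0.699
  outer loop
   vertex 3.1 4.3 3.6
   vertex 0.0 1.5 0.9
   vertex 3.8 2.4 4.6
  endloop
 endfacet
 facet normal 0.711 0.514 0.479
  outer loop
   vertex 3.1 4.3 3.6
   vertex 3.8 2.4 4.6
   vertex 4.1 4.5 1.9
  endloop
 endfacet
 facet normal 0.415 -0.394 -0.820
  outer loop
   vertex 1.1 3.7 0.4
   vertex 3.6 0.3 3.3
   vertex 0.0 1.5 0.9
  endloop
 endfacet
 facet normal 0.491 -0.328 -0.807
  outer loop
   vertex 1.1 3.7 0.4
   vertex 4.1 4.5 1.9
   vertex 3.6 0.3 3.3
  endloop
 endfacet
 facet normal -0.781 0.481 0.398
  outer loop
   vertex 1.1 3.7 0.4
   vertex 0.0 1.5 0.9
   vertex 3.1 4.3 3.6
  endloop
 endfacet
 facet normal -0.244 0.969 -0.029
  outer loop
   vertex 1.1 3.7 0.4
   vertex 3.1 4.3 3.6
   vertex 4.1 4.5 1.9
  endloop
 endfacet
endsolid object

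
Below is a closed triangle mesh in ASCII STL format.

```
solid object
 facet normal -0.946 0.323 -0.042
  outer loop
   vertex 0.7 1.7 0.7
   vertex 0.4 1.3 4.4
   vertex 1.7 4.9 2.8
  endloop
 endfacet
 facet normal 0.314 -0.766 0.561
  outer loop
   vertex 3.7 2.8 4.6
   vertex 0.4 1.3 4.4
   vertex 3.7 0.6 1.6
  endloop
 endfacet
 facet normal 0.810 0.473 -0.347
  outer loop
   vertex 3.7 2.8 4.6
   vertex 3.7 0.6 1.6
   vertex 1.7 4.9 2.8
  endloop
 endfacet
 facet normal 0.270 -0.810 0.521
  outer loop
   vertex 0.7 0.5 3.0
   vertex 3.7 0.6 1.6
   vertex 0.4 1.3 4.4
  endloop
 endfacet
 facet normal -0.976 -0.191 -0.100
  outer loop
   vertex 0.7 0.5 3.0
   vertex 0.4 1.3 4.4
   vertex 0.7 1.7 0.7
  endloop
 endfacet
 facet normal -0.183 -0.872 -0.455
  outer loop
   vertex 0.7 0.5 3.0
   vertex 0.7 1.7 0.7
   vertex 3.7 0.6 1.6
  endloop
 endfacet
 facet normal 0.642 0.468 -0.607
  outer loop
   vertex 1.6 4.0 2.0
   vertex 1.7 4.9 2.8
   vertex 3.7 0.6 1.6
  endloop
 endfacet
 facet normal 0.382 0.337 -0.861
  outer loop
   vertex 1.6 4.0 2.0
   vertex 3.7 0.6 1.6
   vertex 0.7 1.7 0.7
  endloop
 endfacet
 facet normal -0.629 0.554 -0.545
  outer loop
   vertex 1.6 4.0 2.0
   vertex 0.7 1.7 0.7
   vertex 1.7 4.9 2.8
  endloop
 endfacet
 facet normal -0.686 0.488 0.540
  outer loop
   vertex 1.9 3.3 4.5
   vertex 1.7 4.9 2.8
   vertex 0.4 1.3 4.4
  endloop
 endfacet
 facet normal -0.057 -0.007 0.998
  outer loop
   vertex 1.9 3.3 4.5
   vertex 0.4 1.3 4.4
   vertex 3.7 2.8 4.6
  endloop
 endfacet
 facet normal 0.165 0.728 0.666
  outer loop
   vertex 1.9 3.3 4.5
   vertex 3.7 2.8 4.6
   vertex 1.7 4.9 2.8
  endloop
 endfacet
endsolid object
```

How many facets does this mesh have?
12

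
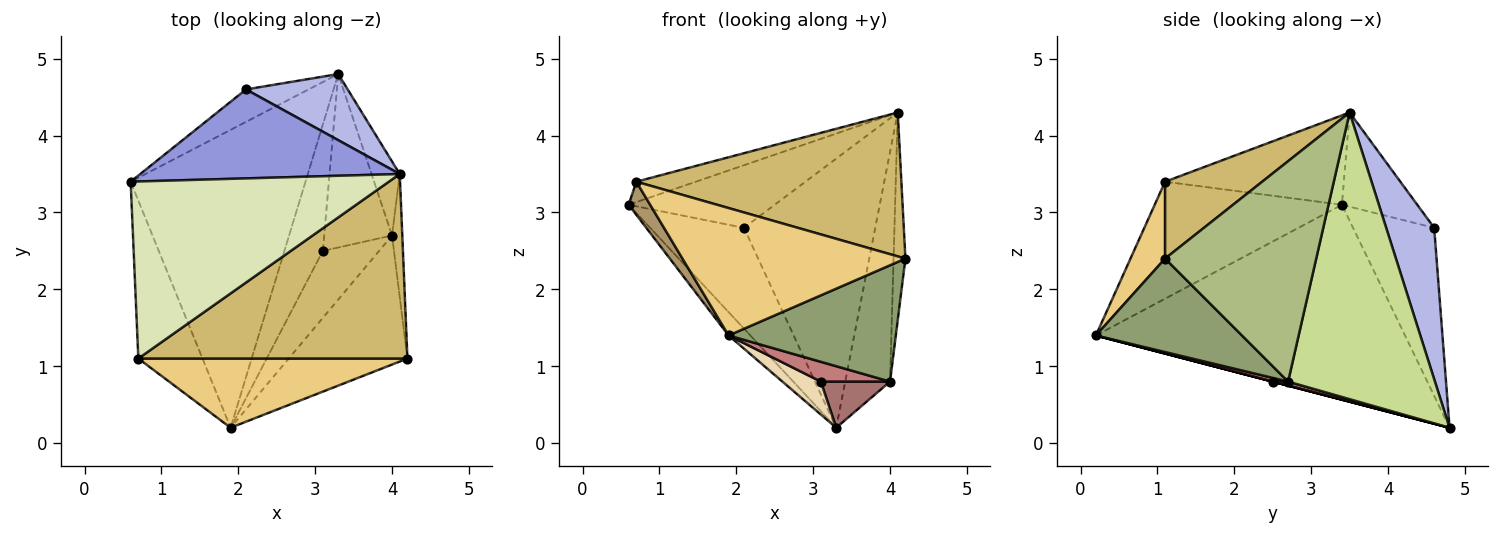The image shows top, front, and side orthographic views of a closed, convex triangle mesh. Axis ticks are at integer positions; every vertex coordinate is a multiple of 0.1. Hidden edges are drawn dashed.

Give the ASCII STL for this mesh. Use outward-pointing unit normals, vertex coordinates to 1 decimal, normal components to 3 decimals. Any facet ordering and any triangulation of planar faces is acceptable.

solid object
 facet normal -0.743 0.052 -0.667
  outer loop
   vertex 1.9 0.2 1.4
   vertex 0.6 3.4 3.1
   vertex 3.3 4.8 0.2
  endloop
 endfacet
 facet normal -0.635 0.735 -0.237
  outer loop
   vertex 2.1 4.6 2.8
   vertex 3.3 4.8 0.2
   vertex 0.6 3.4 3.1
  endloop
 endfacet
 facet normal -0.285 0.552 0.784
  outer loop
   vertex 2.1 4.6 2.8
   vertex 0.6 3.4 3.1
   vertex 4.1 3.5 4.3
  endloop
 endfacet
 facet normal 0.335 0.915 0.225
  outer loop
   vertex 2.1 4.6 2.8
   vertex 4.1 3.5 4.3
   vertex 3.3 4.8 0.2
  endloop
 endfacet
 facet normal 0.505 -0.578 -0.641
  outer loop
   vertex 4.0 2.7 0.8
   vertex 4.2 1.1 2.4
   vertex 1.9 0.2 1.4
  endloop
 endfacet
 facet normal 0.996 0.078 -0.046
  outer loop
   vertex 4.0 2.7 0.8
   vertex 4.1 3.5 4.3
   vertex 4.2 1.1 2.4
  endloop
 endfacet
 facet normal 0.952 0.291 -0.094
  outer loop
   vertex 4.0 2.7 0.8
   vertex 3.3 4.8 0.2
   vertex 4.1 3.5 4.3
  endloop
 endfacet
 facet normal -0.325 0.108 0.939
  outer loop
   vertex 0.7 1.1 3.4
   vertex 4.1 3.5 4.3
   vertex 0.6 3.4 3.1
  endloop
 endfacet
 facet normal -0.872 -0.100 -0.478
  outer loop
   vertex 0.7 1.1 3.4
   vertex 0.6 3.4 3.1
   vertex 1.9 0.2 1.4
  endloop
 endfacet
 facet normal 0.220 -0.600 0.769
  outer loop
   vertex 0.7 1.1 3.4
   vertex 4.2 1.1 2.4
   vertex 4.1 3.5 4.3
  endloop
 endfacet
 facet normal 0.135 -0.871 0.473
  outer loop
   vertex 0.7 1.1 3.4
   vertex 1.9 0.2 1.4
   vertex 4.2 1.1 2.4
  endloop
 endfacet
 facet normal 0.000 -0.252 -0.968
  outer loop
   vertex 3.1 2.5 0.8
   vertex 1.9 0.2 1.4
   vertex 3.3 4.8 0.2
  endloop
 endfacet
 facet normal 0.057 -0.257 -0.965
  outer loop
   vertex 3.1 2.5 0.8
   vertex 3.3 4.8 0.2
   vertex 4.0 2.7 0.8
  endloop
 endfacet
 facet normal 0.063 -0.282 -0.957
  outer loop
   vertex 3.1 2.5 0.8
   vertex 4.0 2.7 0.8
   vertex 1.9 0.2 1.4
  endloop
 endfacet
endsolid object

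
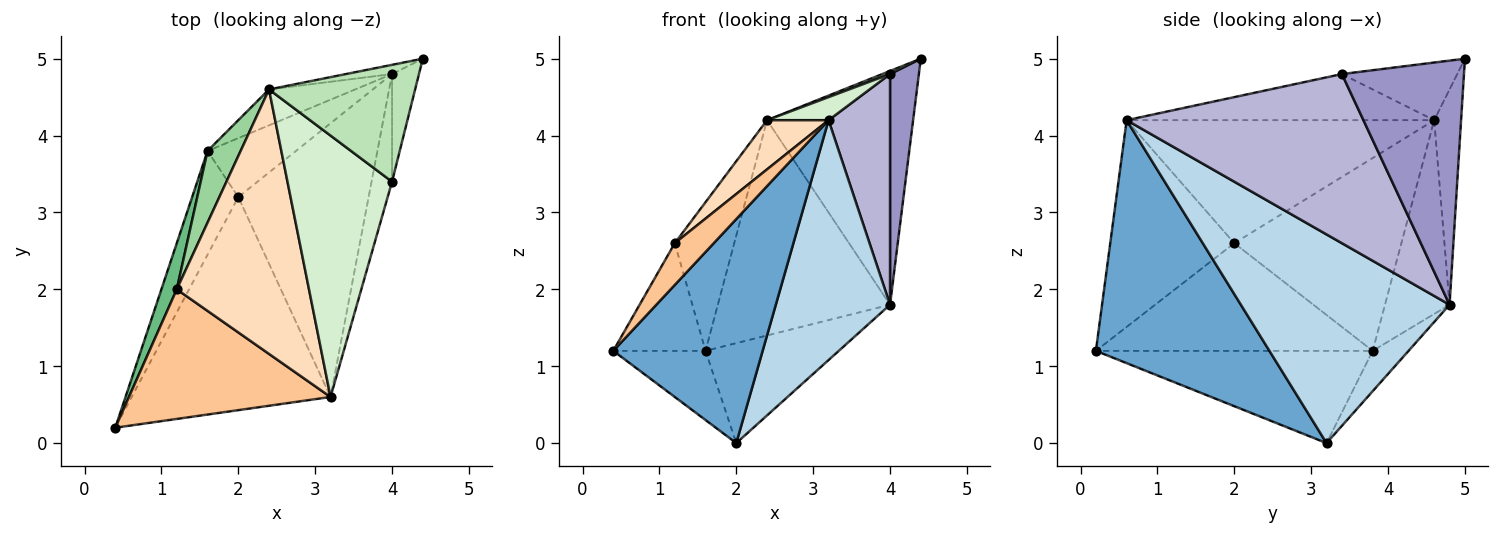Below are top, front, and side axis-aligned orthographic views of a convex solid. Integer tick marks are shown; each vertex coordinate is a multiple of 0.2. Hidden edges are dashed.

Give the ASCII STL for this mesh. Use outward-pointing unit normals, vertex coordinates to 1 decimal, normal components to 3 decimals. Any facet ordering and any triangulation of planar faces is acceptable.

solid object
 facet normal 0.644 -0.554 -0.527
  outer loop
   vertex 3.2 0.6 4.2
   vertex 0.4 0.2 1.2
   vertex 2.0 3.2 0.0
  endloop
 endfacet
 facet normal -0.857 0.286 -0.429
  outer loop
   vertex 1.6 3.8 1.2
   vertex 2.0 3.2 0.0
   vertex 0.4 0.2 1.2
  endloop
 endfacet
 facet normal 0.769 -0.421 -0.480
  outer loop
   vertex 4.0 4.8 1.8
   vertex 3.2 0.6 4.2
   vertex 2.0 3.2 0.0
  endloop
 endfacet
 facet normal -0.226 0.839 -0.495
  outer loop
   vertex 4.0 4.8 1.8
   vertex 2.0 3.2 0.0
   vertex 1.6 3.8 1.2
  endloop
 endfacet
 facet normal -0.181 0.983 -0.039
  outer loop
   vertex 4.0 4.8 1.8
   vertex 2.4 4.6 4.2
   vertex 4.4 5.0 5.0
  endloop
 endfacet
 facet normal -0.347 0.925 -0.154
  outer loop
   vertex 4.0 4.8 1.8
   vertex 1.6 3.8 1.2
   vertex 2.4 4.6 4.2
  endloop
 endfacet
 facet normal -0.698 -0.219 0.681
  outer loop
   vertex 1.2 2.0 2.6
   vertex 0.4 0.2 1.2
   vertex 3.2 0.6 4.2
  endloop
 endfacet
 facet normal -0.675 -0.135 0.725
  outer loop
   vertex 1.2 2.0 2.6
   vertex 3.2 0.6 4.2
   vertex 2.4 4.6 4.2
  endloop
 endfacet
 facet normal -0.940 0.313 0.134
  outer loop
   vertex 1.2 2.0 2.6
   vertex 1.6 3.8 1.2
   vertex 0.4 0.2 1.2
  endloop
 endfacet
 facet normal -0.930 0.331 0.160
  outer loop
   vertex 1.2 2.0 2.6
   vertex 2.4 4.6 4.2
   vertex 1.6 3.8 1.2
  endloop
 endfacet
 facet normal -0.367 -0.024 0.930
  outer loop
   vertex 4.0 3.4 4.8
   vertex 4.4 5.0 5.0
   vertex 2.4 4.6 4.2
  endloop
 endfacet
 facet normal -0.402 -0.080 0.912
  outer loop
   vertex 4.0 3.4 4.8
   vertex 2.4 4.6 4.2
   vertex 3.2 0.6 4.2
  endloop
 endfacet
 facet normal 0.968 -0.229 -0.107
  outer loop
   vertex 4.0 3.4 4.8
   vertex 4.0 4.8 1.8
   vertex 4.4 5.0 5.0
  endloop
 endfacet
 facet normal 0.961 -0.250 -0.117
  outer loop
   vertex 4.0 3.4 4.8
   vertex 3.2 0.6 4.2
   vertex 4.0 4.8 1.8
  endloop
 endfacet
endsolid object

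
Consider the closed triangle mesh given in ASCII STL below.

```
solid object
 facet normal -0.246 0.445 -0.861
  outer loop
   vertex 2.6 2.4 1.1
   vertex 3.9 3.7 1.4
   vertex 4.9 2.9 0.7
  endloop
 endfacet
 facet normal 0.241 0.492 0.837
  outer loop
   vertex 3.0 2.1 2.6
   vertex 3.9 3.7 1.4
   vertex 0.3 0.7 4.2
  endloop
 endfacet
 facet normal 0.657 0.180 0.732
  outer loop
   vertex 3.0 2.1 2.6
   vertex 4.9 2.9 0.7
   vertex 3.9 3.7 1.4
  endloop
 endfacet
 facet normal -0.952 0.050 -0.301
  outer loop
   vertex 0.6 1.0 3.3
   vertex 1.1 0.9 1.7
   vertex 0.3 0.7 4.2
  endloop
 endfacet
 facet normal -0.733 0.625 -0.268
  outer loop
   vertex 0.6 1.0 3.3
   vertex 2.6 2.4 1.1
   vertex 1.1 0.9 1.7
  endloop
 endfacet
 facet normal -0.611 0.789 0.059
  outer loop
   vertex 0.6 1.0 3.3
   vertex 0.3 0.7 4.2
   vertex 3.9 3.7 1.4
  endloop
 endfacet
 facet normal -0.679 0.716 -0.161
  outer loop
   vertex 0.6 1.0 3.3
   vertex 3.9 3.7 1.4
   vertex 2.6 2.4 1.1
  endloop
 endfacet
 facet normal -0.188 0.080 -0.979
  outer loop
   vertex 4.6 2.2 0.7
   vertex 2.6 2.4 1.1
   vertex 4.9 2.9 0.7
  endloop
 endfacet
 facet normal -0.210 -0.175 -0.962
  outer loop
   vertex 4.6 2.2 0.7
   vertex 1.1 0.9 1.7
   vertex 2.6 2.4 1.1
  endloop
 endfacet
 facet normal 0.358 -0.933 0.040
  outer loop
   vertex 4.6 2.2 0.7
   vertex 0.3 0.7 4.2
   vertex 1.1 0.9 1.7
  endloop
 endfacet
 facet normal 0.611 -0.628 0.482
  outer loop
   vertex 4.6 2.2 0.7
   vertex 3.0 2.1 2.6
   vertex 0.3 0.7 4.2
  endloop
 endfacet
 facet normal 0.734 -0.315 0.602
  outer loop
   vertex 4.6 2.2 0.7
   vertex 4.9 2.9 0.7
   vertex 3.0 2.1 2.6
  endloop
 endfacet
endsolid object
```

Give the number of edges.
18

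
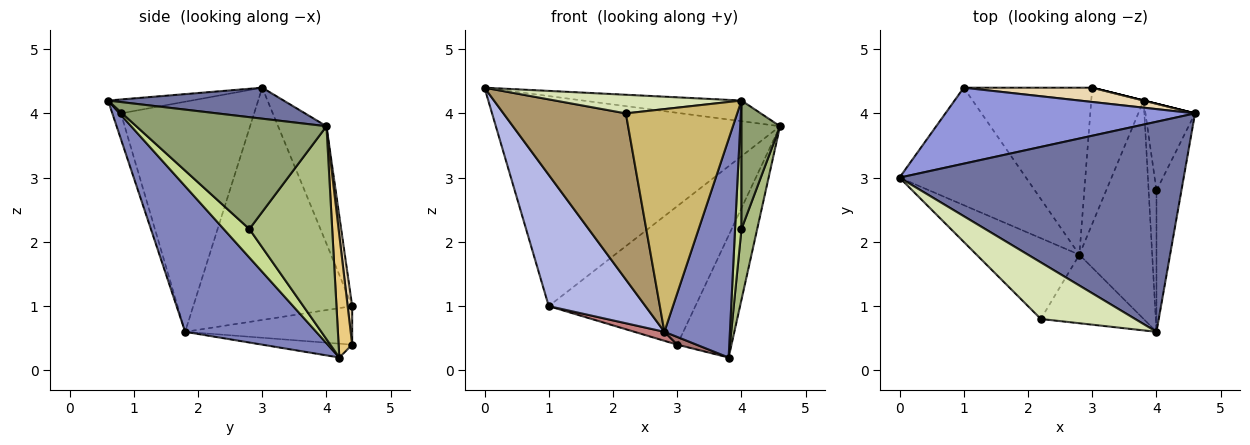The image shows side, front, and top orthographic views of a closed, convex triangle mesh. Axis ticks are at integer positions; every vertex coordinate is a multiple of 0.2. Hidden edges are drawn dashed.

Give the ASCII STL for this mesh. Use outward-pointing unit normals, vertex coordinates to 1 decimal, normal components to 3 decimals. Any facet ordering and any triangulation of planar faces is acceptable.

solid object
 facet normal 0.108 0.097 0.989
  outer loop
   vertex 4.0 0.6 4.2
   vertex 4.6 4.0 3.8
   vertex 0.0 3.0 4.4
  endloop
 endfacet
 facet normal 0.816 -0.408 -0.408
  outer loop
   vertex 2.8 1.8 0.6
   vertex 3.8 4.2 0.2
   vertex 4.0 0.6 4.2
  endloop
 endfacet
 facet normal -0.158 0.929 0.336
  outer loop
   vertex 1.0 4.4 1.0
   vertex 0.0 3.0 4.4
   vertex 4.6 4.0 3.8
  endloop
 endfacet
 facet normal -0.775 -0.471 -0.422
  outer loop
   vertex 1.0 4.4 1.0
   vertex 2.8 1.8 0.6
   vertex 0.0 3.0 4.4
  endloop
 endfacet
 facet normal 0.957 -0.194 -0.213
  outer loop
   vertex 4.0 2.8 2.2
   vertex 4.6 4.0 3.8
   vertex 4.0 0.6 4.2
  endloop
 endfacet
 facet normal 0.958 -0.182 -0.223
  outer loop
   vertex 4.0 2.8 2.2
   vertex 3.8 4.2 0.2
   vertex 4.6 4.0 3.8
  endloop
 endfacet
 facet normal 0.937 -0.234 -0.258
  outer loop
   vertex 4.0 2.8 2.2
   vertex 4.0 0.6 4.2
   vertex 3.8 4.2 0.2
  endloop
 endfacet
 facet normal -0.139 -0.310 0.941
  outer loop
   vertex 2.2 0.8 4.0
   vertex 4.0 0.6 4.2
   vertex 0.0 3.0 4.4
  endloop
 endfacet
 facet normal -0.700 -0.643 -0.312
  outer loop
   vertex 2.2 0.8 4.0
   vertex 0.0 3.0 4.4
   vertex 2.8 1.8 0.6
  endloop
 endfacet
 facet normal -0.073 -0.953 -0.293
  outer loop
   vertex 2.2 0.8 4.0
   vertex 2.8 1.8 0.6
   vertex 4.0 0.6 4.2
  endloop
 endfacet
 facet normal 0.243 0.970 0.000
  outer loop
   vertex 3.0 4.4 0.4
   vertex 4.6 4.0 3.8
   vertex 3.8 4.2 0.2
  endloop
 endfacet
 facet normal 0.031 0.994 0.103
  outer loop
   vertex 3.0 4.4 0.4
   vertex 1.0 4.4 1.0
   vertex 4.6 4.0 3.8
  endloop
 endfacet
 facet normal -0.255 -0.055 -0.965
  outer loop
   vertex 3.0 4.4 0.4
   vertex 3.8 4.2 0.2
   vertex 2.8 1.8 0.6
  endloop
 endfacet
 facet normal -0.287 -0.052 -0.957
  outer loop
   vertex 3.0 4.4 0.4
   vertex 2.8 1.8 0.6
   vertex 1.0 4.4 1.0
  endloop
 endfacet
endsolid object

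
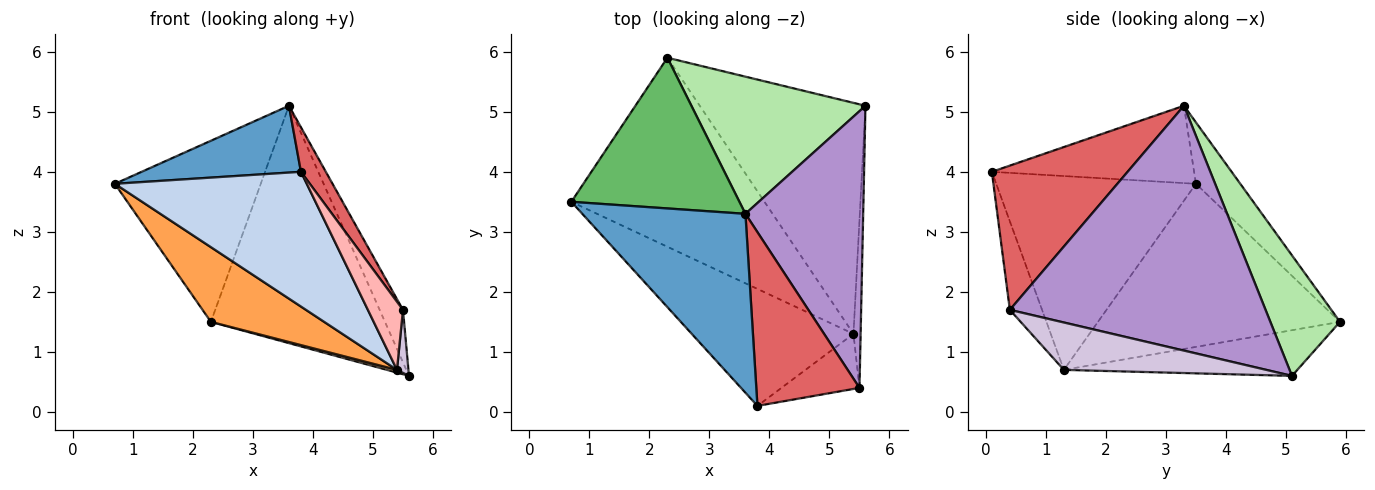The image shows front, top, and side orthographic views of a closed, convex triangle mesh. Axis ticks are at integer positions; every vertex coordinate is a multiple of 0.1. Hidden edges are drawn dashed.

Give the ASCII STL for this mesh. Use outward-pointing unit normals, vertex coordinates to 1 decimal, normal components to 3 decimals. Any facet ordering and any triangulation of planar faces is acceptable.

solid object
 facet normal -0.406 -0.320 0.856
  outer loop
   vertex 3.6 3.3 5.1
   vertex 0.7 3.5 3.8
   vertex 3.8 0.1 4.0
  endloop
 endfacet
 facet normal -0.618 -0.594 -0.515
  outer loop
   vertex 5.4 1.3 0.7
   vertex 3.8 0.1 4.0
   vertex 0.7 3.5 3.8
  endloop
 endfacet
 facet normal -0.618 -0.289 -0.731
  outer loop
   vertex 2.3 5.9 1.5
   vertex 5.4 1.3 0.7
   vertex 0.7 3.5 3.8
  endloop
 endfacet
 facet normal -0.266 -0.011 -0.964
  outer loop
   vertex 2.3 5.9 1.5
   vertex 5.6 5.1 0.6
   vertex 5.4 1.3 0.7
  endloop
 endfacet
 facet normal -0.228 0.749 0.623
  outer loop
   vertex 2.3 5.9 1.5
   vertex 0.7 3.5 3.8
   vertex 3.6 3.3 5.1
  endloop
 endfacet
 facet normal 0.327 0.818 0.473
  outer loop
   vertex 2.3 5.9 1.5
   vertex 3.6 3.3 5.1
   vertex 5.6 5.1 0.6
  endloop
 endfacet
 facet normal 0.804 -0.148 0.575
  outer loop
   vertex 5.5 0.4 1.7
   vertex 3.6 3.3 5.1
   vertex 3.8 0.1 4.0
  endloop
 endfacet
 facet normal -0.581 -0.633 -0.512
  outer loop
   vertex 5.5 0.4 1.7
   vertex 3.8 0.1 4.0
   vertex 5.4 1.3 0.7
  endloop
 endfacet
 facet normal 0.898 0.082 0.432
  outer loop
   vertex 5.5 0.4 1.7
   vertex 5.6 5.1 0.6
   vertex 3.6 3.3 5.1
  endloop
 endfacet
 facet normal 0.987 -0.056 -0.149
  outer loop
   vertex 5.5 0.4 1.7
   vertex 5.4 1.3 0.7
   vertex 5.6 5.1 0.6
  endloop
 endfacet
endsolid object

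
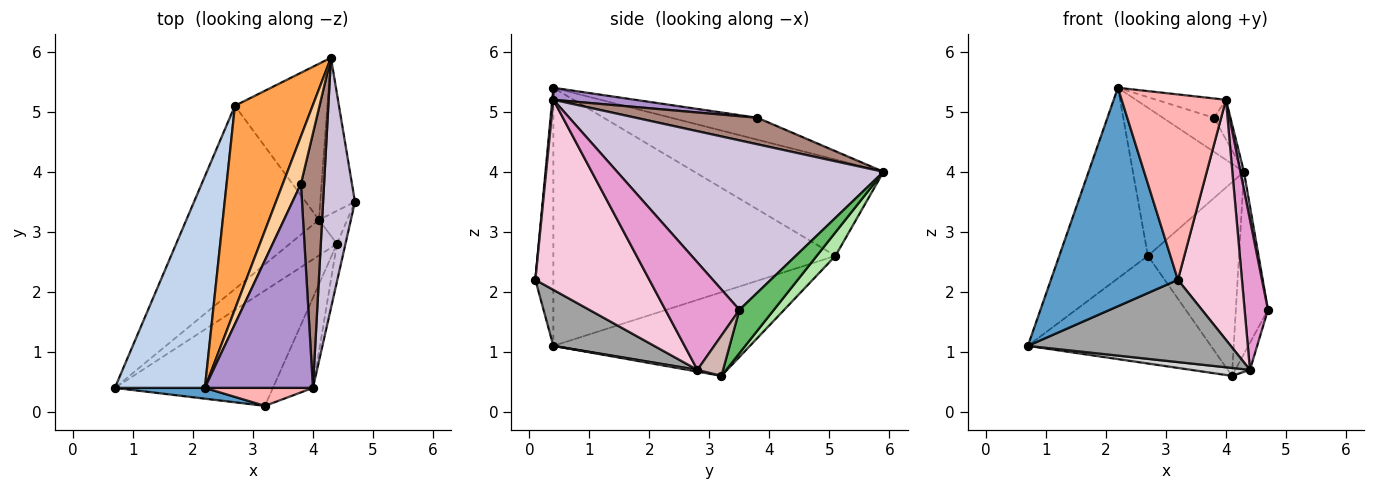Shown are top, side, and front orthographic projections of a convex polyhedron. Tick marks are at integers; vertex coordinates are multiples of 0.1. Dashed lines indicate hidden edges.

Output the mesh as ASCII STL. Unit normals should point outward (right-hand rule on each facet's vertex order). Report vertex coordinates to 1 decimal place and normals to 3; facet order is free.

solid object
 facet normal -0.140 -0.989 0.049
  outer loop
   vertex 3.2 0.1 2.2
   vertex 2.2 0.4 5.4
   vertex 0.7 0.4 1.1
  endloop
 endfacet
 facet normal -0.905 0.284 0.316
  outer loop
   vertex 2.7 5.1 2.6
   vertex 0.7 0.4 1.1
   vertex 2.2 0.4 5.4
  endloop
 endfacet
 facet normal -0.708 0.416 0.571
  outer loop
   vertex 2.7 5.1 2.6
   vertex 2.2 0.4 5.4
   vertex 4.3 5.9 4.0
  endloop
 endfacet
 facet normal -0.701 0.415 0.579
  outer loop
   vertex 3.8 3.8 4.9
   vertex 4.3 5.9 4.0
   vertex 2.2 0.4 5.4
  endloop
 endfacet
 facet normal 0.631 0.589 -0.505
  outer loop
   vertex 4.1 3.2 0.6
   vertex 4.3 5.9 4.0
   vertex 4.7 3.5 1.7
  endloop
 endfacet
 facet normal 0.158 0.769 -0.620
  outer loop
   vertex 4.1 3.2 0.6
   vertex 2.7 5.1 2.6
   vertex 4.3 5.9 4.0
  endloop
 endfacet
 facet normal -0.478 0.445 -0.757
  outer loop
   vertex 4.1 3.2 0.6
   vertex 0.7 0.4 1.1
   vertex 2.7 5.1 2.6
  endloop
 endfacet
 facet normal 0.011 -0.995 0.097
  outer loop
   vertex 4.0 0.4 5.2
   vertex 2.2 0.4 5.4
   vertex 3.2 0.1 2.2
  endloop
 endfacet
 facet normal 0.110 0.094 0.990
  outer loop
   vertex 4.0 0.4 5.2
   vertex 3.8 3.8 4.9
   vertex 2.2 0.4 5.4
  endloop
 endfacet
 facet normal 0.983 -0.013 0.185
  outer loop
   vertex 4.0 0.4 5.2
   vertex 4.7 3.5 1.7
   vertex 4.3 5.9 4.0
  endloop
 endfacet
 facet normal 0.750 0.102 0.654
  outer loop
   vertex 4.0 0.4 5.2
   vertex 4.3 5.9 4.0
   vertex 3.8 3.8 4.9
  endloop
 endfacet
 facet normal 0.741 0.425 -0.520
  outer loop
   vertex 4.4 2.8 0.7
   vertex 4.1 3.2 0.6
   vertex 4.7 3.5 1.7
  endloop
 endfacet
 facet normal 0.951 -0.300 -0.075
  outer loop
   vertex 4.4 2.8 0.7
   vertex 4.7 3.5 1.7
   vertex 4.0 0.4 5.2
  endloop
 endfacet
 facet normal 0.858 -0.481 -0.181
  outer loop
   vertex 4.4 2.8 0.7
   vertex 4.0 0.4 5.2
   vertex 3.2 0.1 2.2
  endloop
 endfacet
 facet normal 0.277 -0.558 -0.782
  outer loop
   vertex 4.4 2.8 0.7
   vertex 3.2 0.1 2.2
   vertex 0.7 0.4 1.1
  endloop
 endfacet
 facet normal 0.035 -0.217 -0.975
  outer loop
   vertex 4.4 2.8 0.7
   vertex 0.7 0.4 1.1
   vertex 4.1 3.2 0.6
  endloop
 endfacet
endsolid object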